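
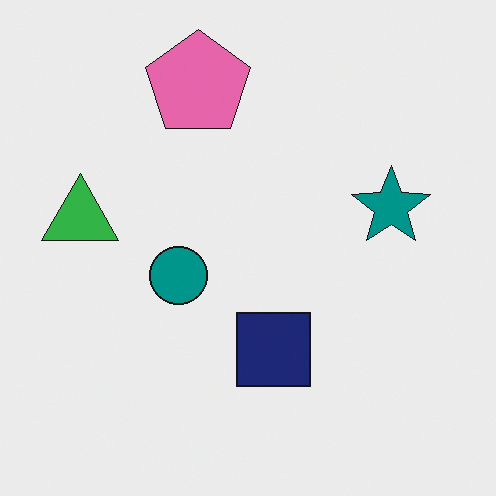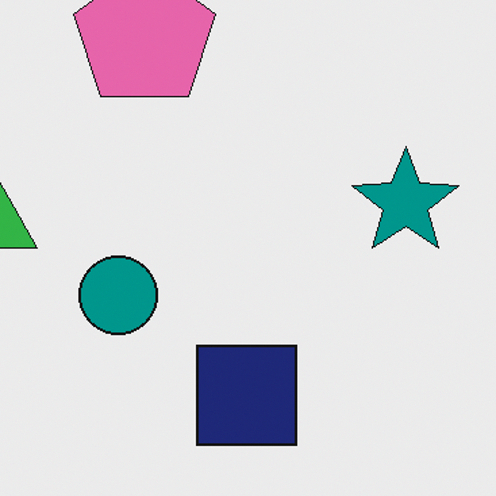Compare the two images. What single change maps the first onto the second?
The transformation is: cropped slightly and scaled back up.

The visible shapes are larger and the field of view is narrower; shapes near the original edges may be partly or wholly outside the frame — a crop-and-rescale.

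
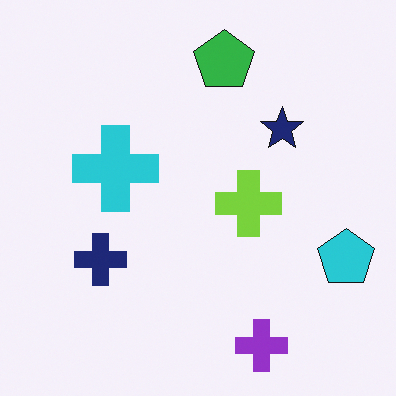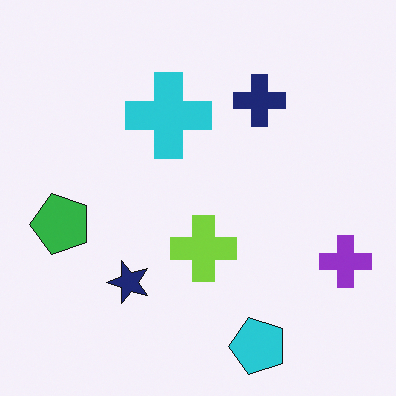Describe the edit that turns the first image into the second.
Transposed (reflected across the top-left ↔ bottom-right diagonal).

Shapes have swapped their row and column positions — what was in the top-right is now in the bottom-left — a diagonal reflection.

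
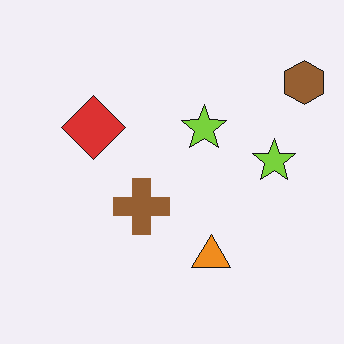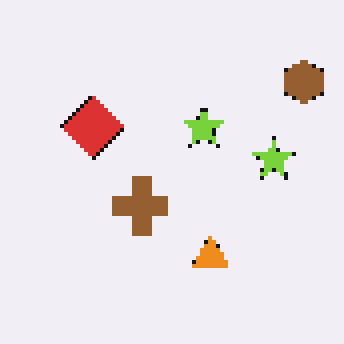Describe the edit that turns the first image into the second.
The second image is the first lightly pixelated (a mild mosaic effect).

Shapes are reduced to large square blocks; fine edges and outlines are lost — a downscale-then-upscale (mosaic) effect.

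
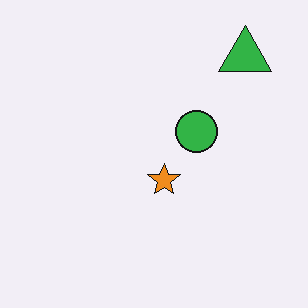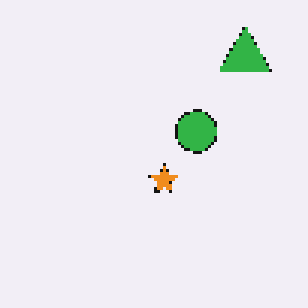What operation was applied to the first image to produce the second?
Mildly pixelated.

Shapes are reduced to large square blocks; fine edges and outlines are lost — a downscale-then-upscale (mosaic) effect.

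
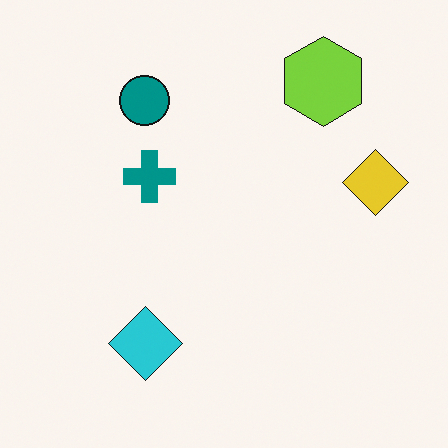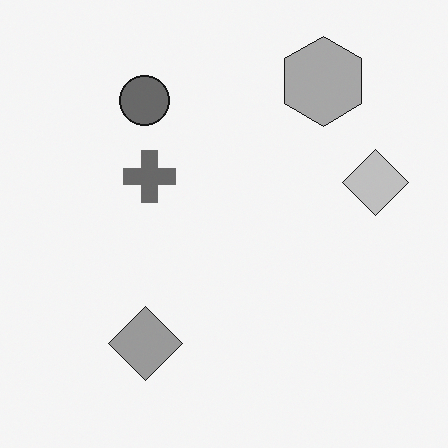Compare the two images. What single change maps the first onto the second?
This is the original image converted to grayscale.

All color is removed — every shape is now a shade of grey.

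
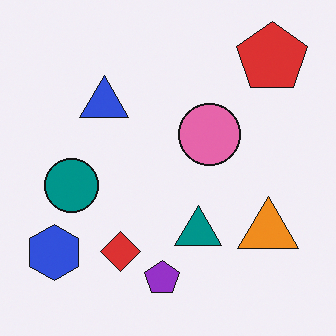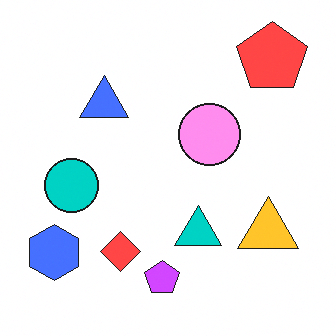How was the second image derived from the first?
Noticeably brightened.

Every pixel — background and shapes alike — is uniformly brightened.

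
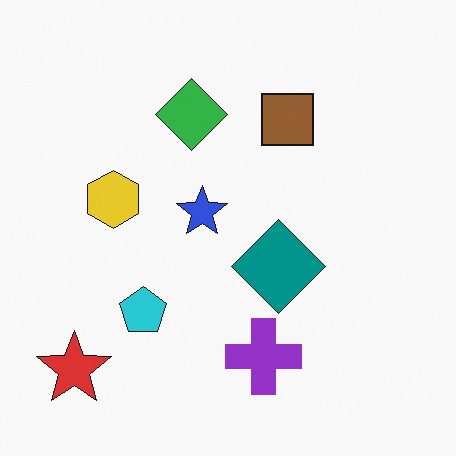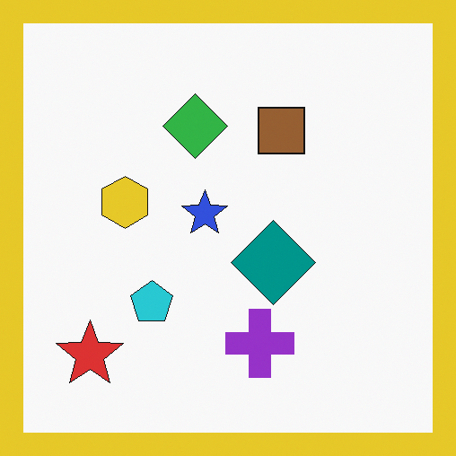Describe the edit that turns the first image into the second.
It was framed with a yellow border.

A solid yellow frame runs around the edge of the second image, with the content slightly shrunk inside it.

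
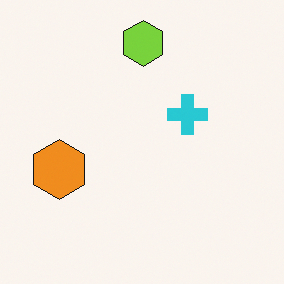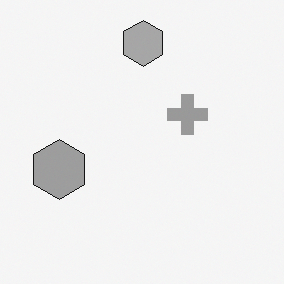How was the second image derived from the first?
The second image is the first converted to grayscale.

All color is removed — every shape is now a shade of grey.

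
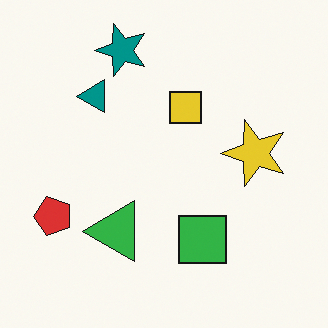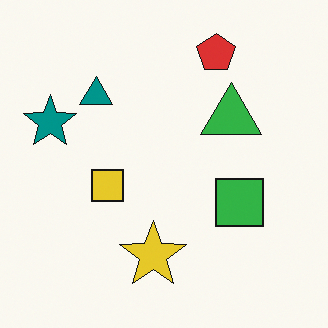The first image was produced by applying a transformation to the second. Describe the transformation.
This is the original image transposed (reflected across the top-left ↔ bottom-right diagonal).

Shapes have swapped their row and column positions — what was in the top-right is now in the bottom-left — a diagonal reflection.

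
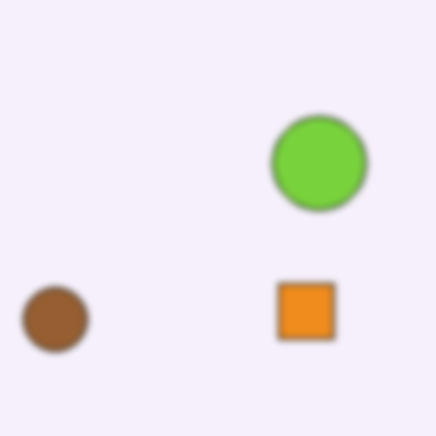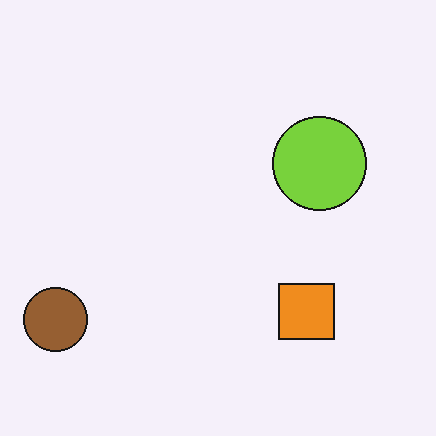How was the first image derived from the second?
The transformation is: noticeably gaussian-blurred.

Shape edges and outlines are uniformly softened across the whole image.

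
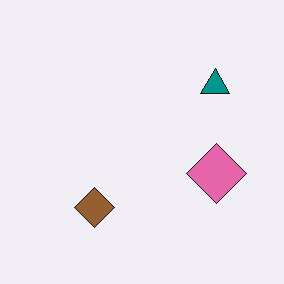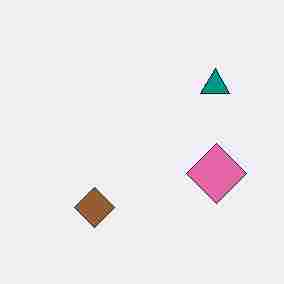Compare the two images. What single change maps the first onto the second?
The second image is the first degraded with heavy JPEG compression.

Blocky 8×8 compression artifacts appear around shape edges and the flat background shows ringing — characteristic JPEG degradation.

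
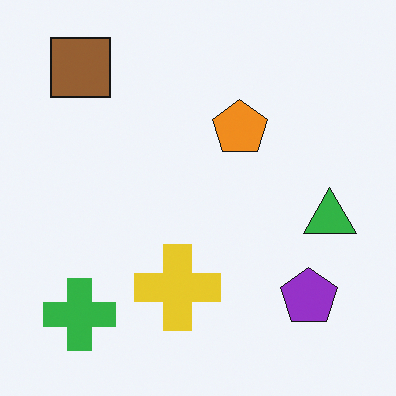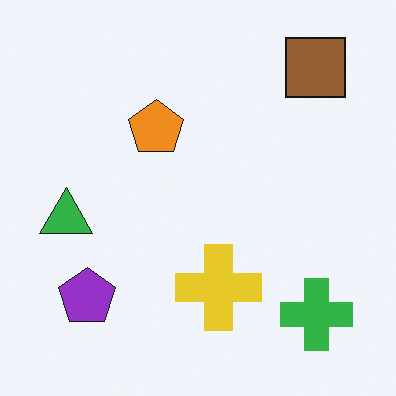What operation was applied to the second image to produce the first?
Flipped horizontally (left ↔ right).

The green triangle is in the left of the second image and the right of the first — shapes on opposite sides of the vertical midline have swapped in a mirror flip.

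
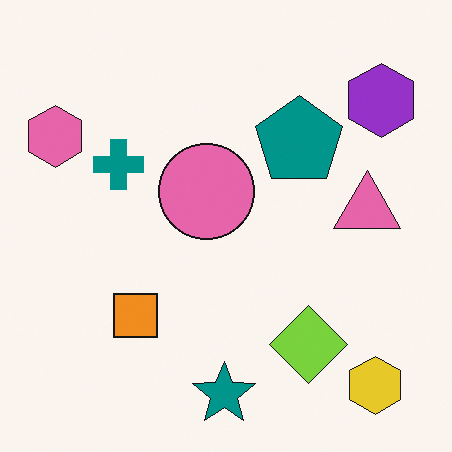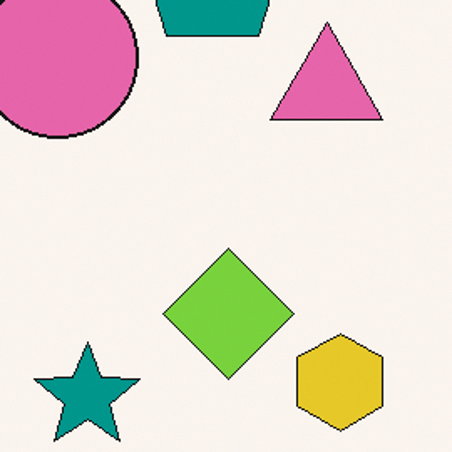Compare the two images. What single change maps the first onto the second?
It was cropped to a noticeably smaller region and rescaled.

The visible shapes are larger and the field of view is narrower; shapes near the original edges may be partly or wholly outside the frame — a crop-and-rescale.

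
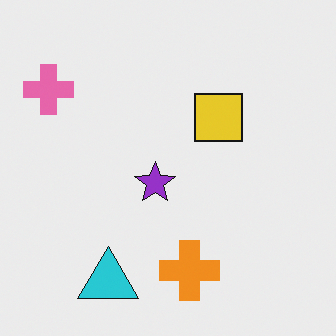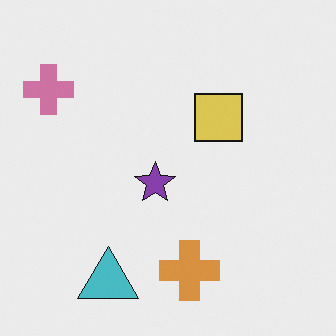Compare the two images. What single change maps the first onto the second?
The transformation is: slightly desaturated.

All colors are more muted and greyish — a global saturation change.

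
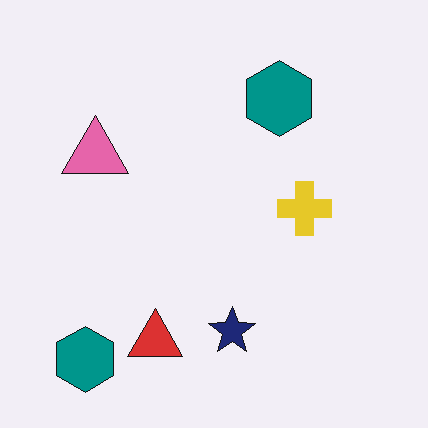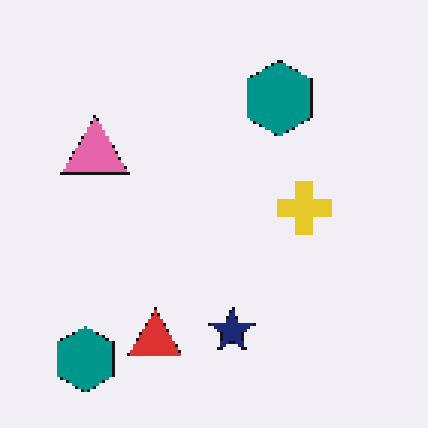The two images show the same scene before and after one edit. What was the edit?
The image was lightly pixelated (a mild mosaic effect).

Shapes are reduced to large square blocks; fine edges and outlines are lost — a downscale-then-upscale (mosaic) effect.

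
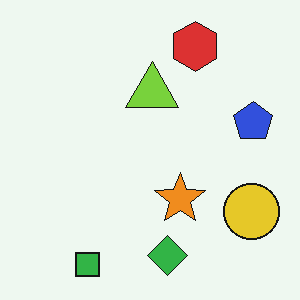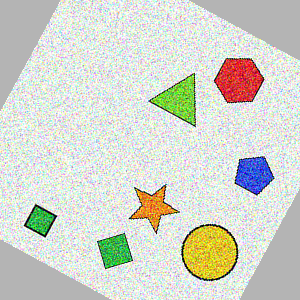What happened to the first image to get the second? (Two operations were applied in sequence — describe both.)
The second image is the first degraded with a thick layer of grain, then rotated clockwise by a moderate amount.

Random speckle covers the whole image, including the flat background. Every shape is tilted by the same angle and the image corners show triangular fill wedges — a whole-image rotation by a non-right angle.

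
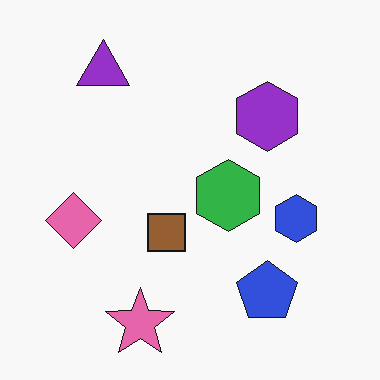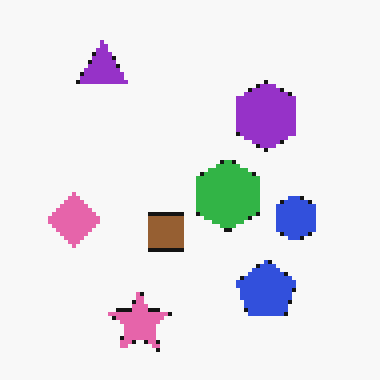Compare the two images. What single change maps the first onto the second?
The second image is the first mildly pixelated.

Shapes are reduced to large square blocks; fine edges and outlines are lost — a downscale-then-upscale (mosaic) effect.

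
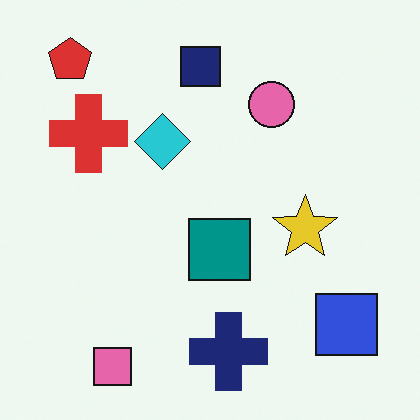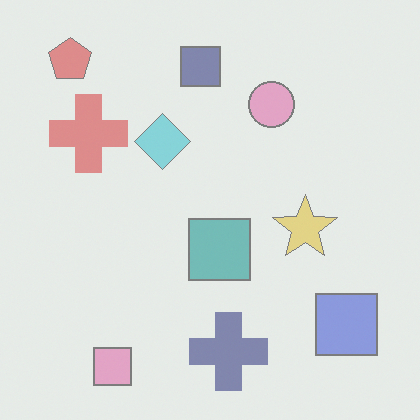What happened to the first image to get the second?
It was given much lower contrast.

Tones are pushed toward mid-grey across the whole image — a global contrast change.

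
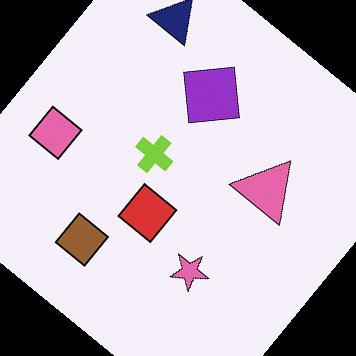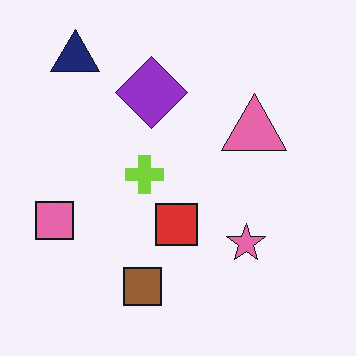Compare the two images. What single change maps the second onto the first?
The transformation is: rotated clockwise by a large amount — several tens of degrees.

Every shape is tilted by the same angle and the image corners show triangular fill wedges — a whole-image rotation by a non-right angle.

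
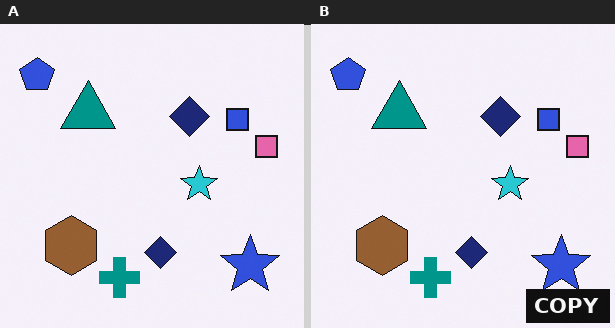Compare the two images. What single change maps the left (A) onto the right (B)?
It was watermarked with the text "COPY" in the lower-right corner.

A dark label reading "COPY" appears in the lower-right corner.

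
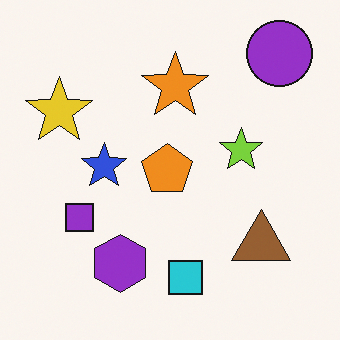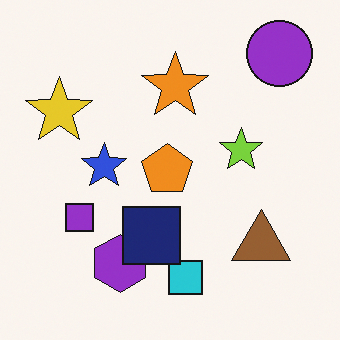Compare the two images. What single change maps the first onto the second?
The transformation is: overlaid with an additional navy square.

A navy square appears in the second image that is absent from the first.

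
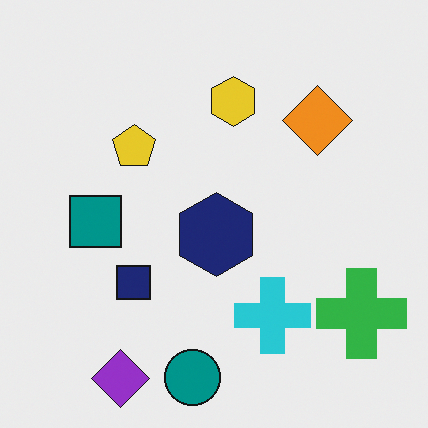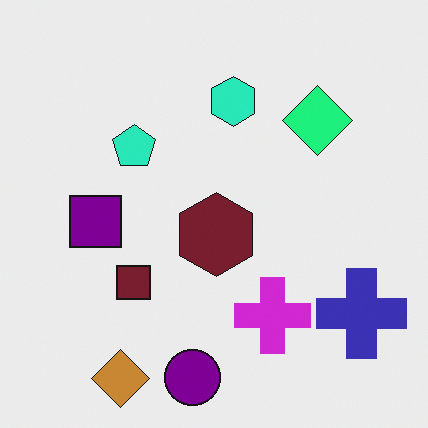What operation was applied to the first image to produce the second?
It was hue-shifted through roughly a third of the color wheel.

Every shape's color has rotated by the same amount around the hue wheel — a uniform hue shift.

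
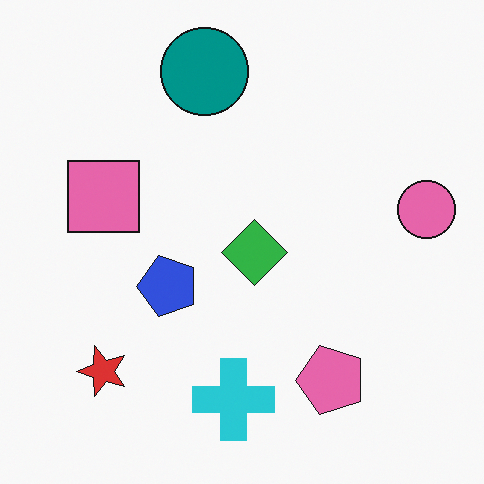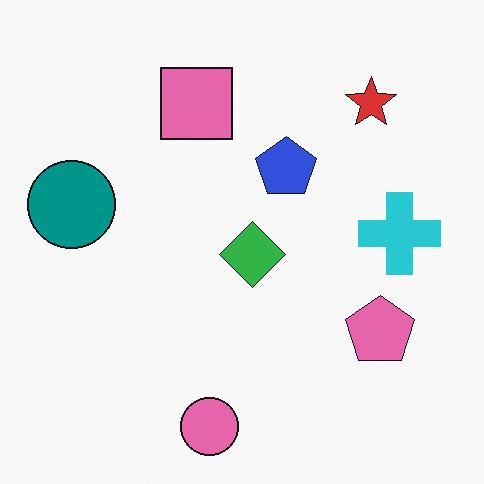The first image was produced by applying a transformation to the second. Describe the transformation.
Transposed (reflected across the top-left ↔ bottom-right diagonal).

Shapes have swapped their row and column positions — what was in the top-right is now in the bottom-left — a diagonal reflection.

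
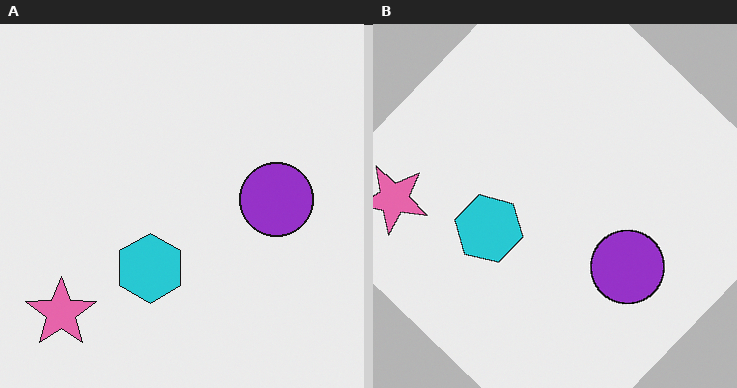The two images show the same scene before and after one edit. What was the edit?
It was rotated clockwise by a large amount — several tens of degrees.

Every shape is tilted by the same angle and the image corners show triangular fill wedges — a whole-image rotation by a non-right angle.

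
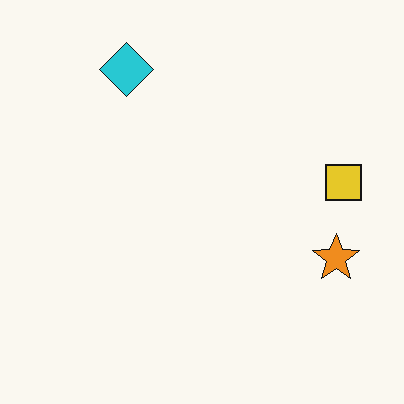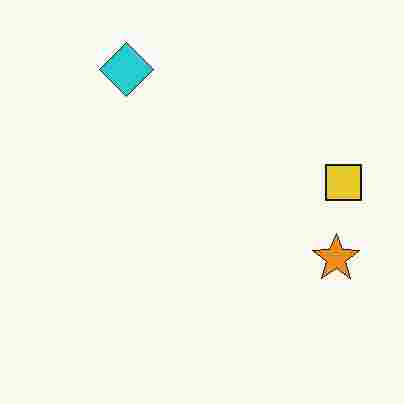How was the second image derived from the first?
This is the original image heavily JPEG-compressed with obvious blocking artifacts.

Blocky 8×8 compression artifacts appear around shape edges and the flat background shows ringing — characteristic JPEG degradation.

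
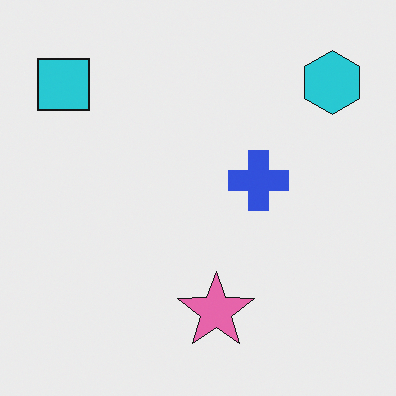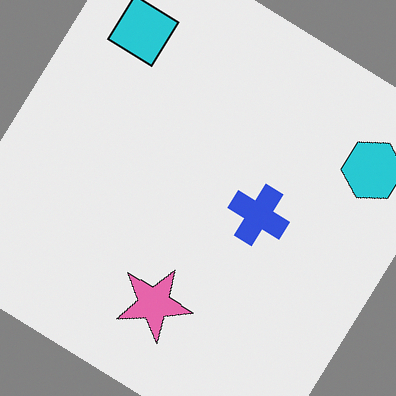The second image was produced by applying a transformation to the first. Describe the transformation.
The image was rotated clockwise by a large amount — several tens of degrees.

Every shape is tilted by the same angle and the image corners show triangular fill wedges — a whole-image rotation by a non-right angle.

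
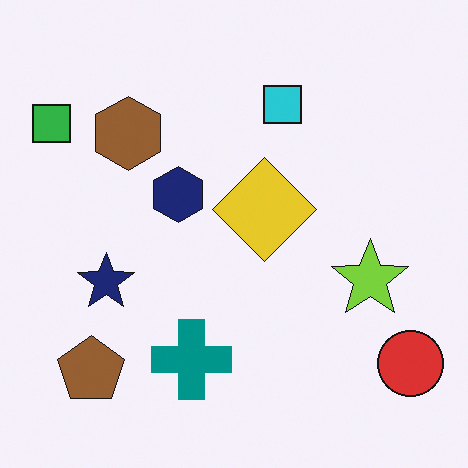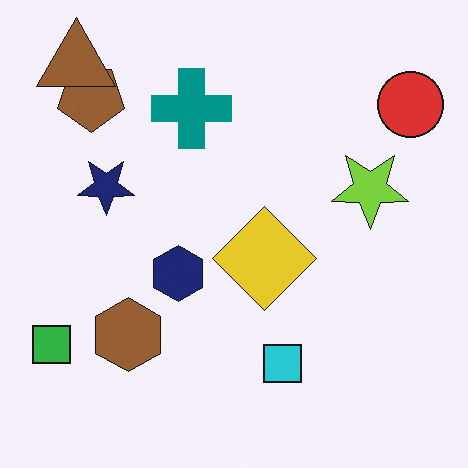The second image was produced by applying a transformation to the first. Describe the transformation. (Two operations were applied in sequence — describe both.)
The image was flipped vertically (top ↔ bottom), then overlaid with an additional brown triangle.

The brown pentagon is in the bottom-left of the first image and the top-left of the second — shapes on opposite sides of the horizontal midline have swapped in a mirror flip. A brown triangle appears in the second image that is absent from the first.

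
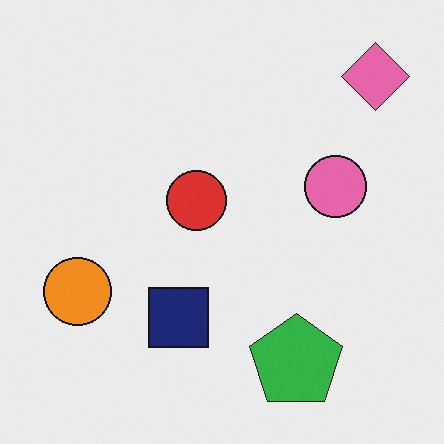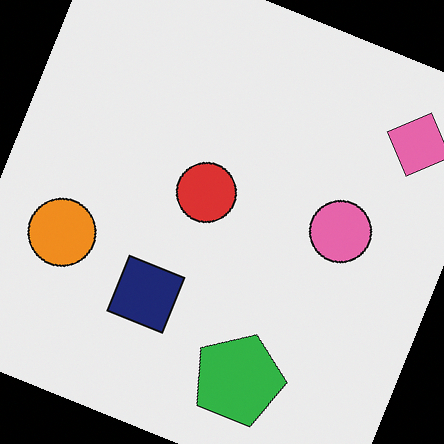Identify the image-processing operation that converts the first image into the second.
Rotated clockwise by a moderate amount.

Every shape is tilted by the same angle and the image corners show triangular fill wedges — a whole-image rotation by a non-right angle.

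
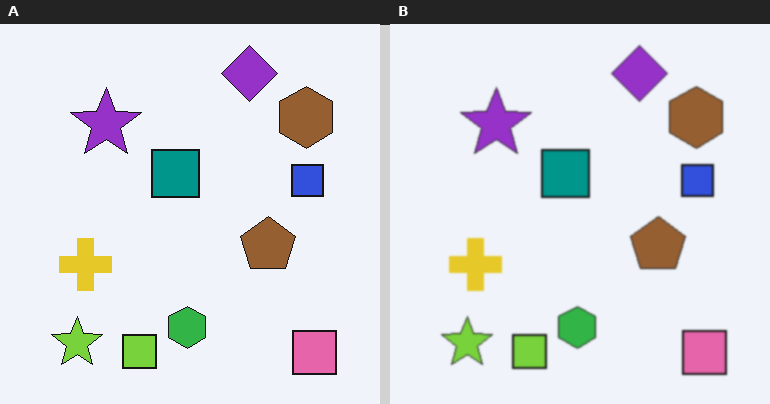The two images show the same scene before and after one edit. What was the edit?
This is the original image lightly blurred.

Shape edges and outlines are uniformly softened across the whole image.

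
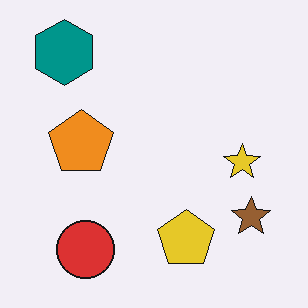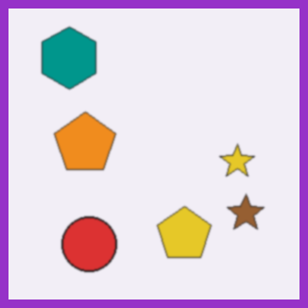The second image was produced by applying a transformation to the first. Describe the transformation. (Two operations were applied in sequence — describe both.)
The transformation is: slightly softened, then framed with a purple border.

Shape edges and outlines are uniformly softened across the whole image. A solid purple frame runs around the edge of the second image, with the content slightly shrunk inside it.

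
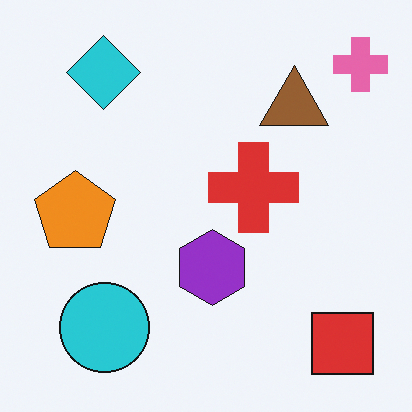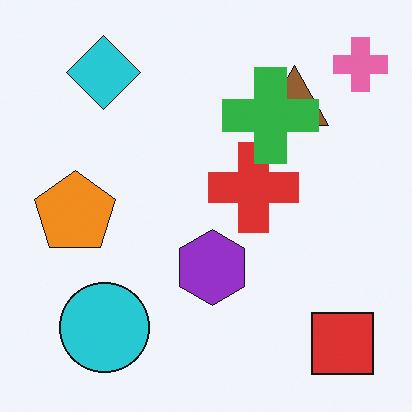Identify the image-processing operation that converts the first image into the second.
It was overlaid with an additional green cross.

A green cross appears in the second image that is absent from the first.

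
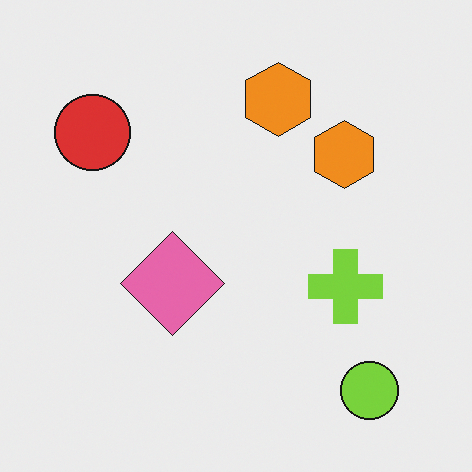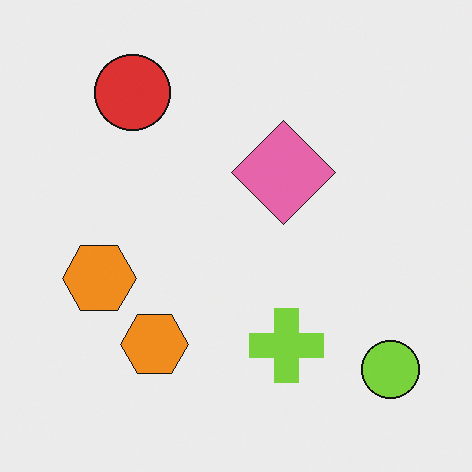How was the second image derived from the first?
It was transposed (reflected across the top-left ↔ bottom-right diagonal).

Shapes have swapped their row and column positions — what was in the top-right is now in the bottom-left — a diagonal reflection.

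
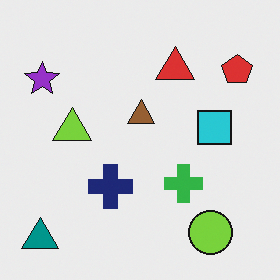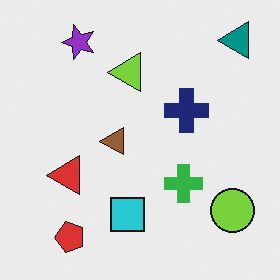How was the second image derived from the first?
The image was transposed (reflected across the top-left ↔ bottom-right diagonal).

Shapes have swapped their row and column positions — what was in the top-right is now in the bottom-left — a diagonal reflection.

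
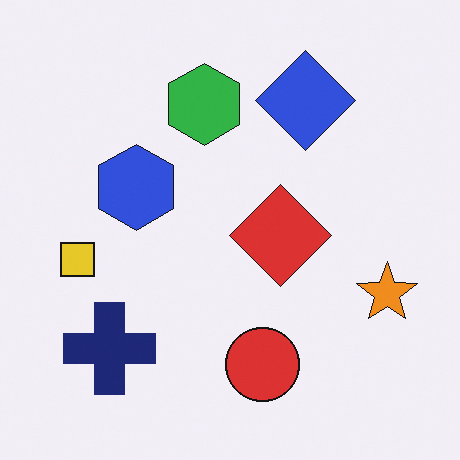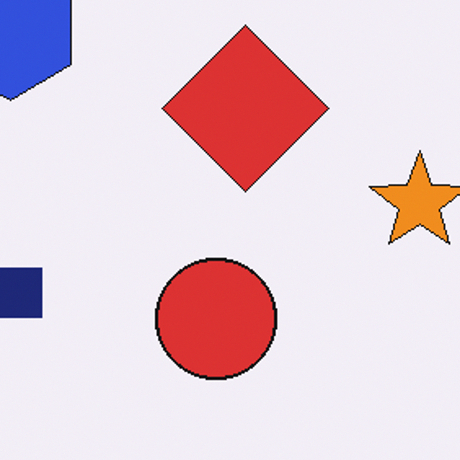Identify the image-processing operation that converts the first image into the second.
The second image is the first cropped tightly and scaled back up.

The visible shapes are larger and the field of view is narrower; shapes near the original edges may be partly or wholly outside the frame — a crop-and-rescale.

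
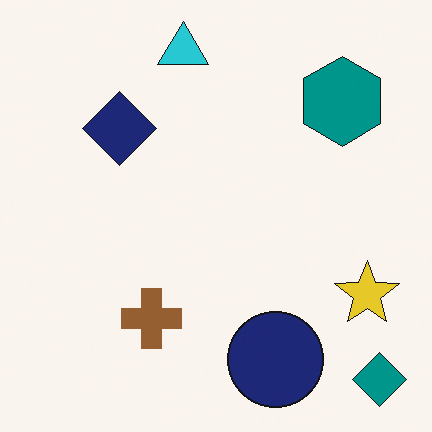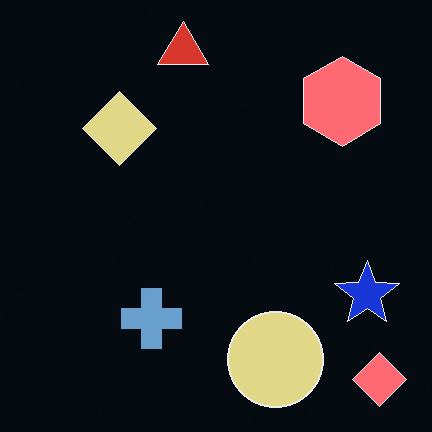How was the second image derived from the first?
This is the original image color-inverted (negative).

The light background has become dark and every shape's color is its complement — a photographic negative.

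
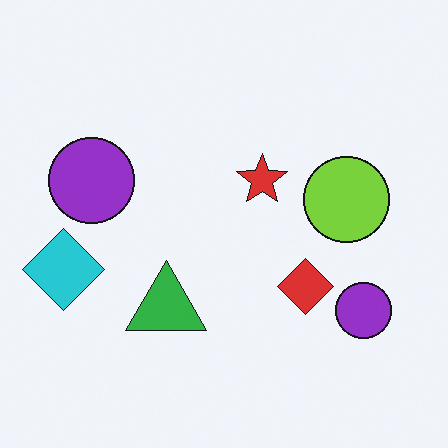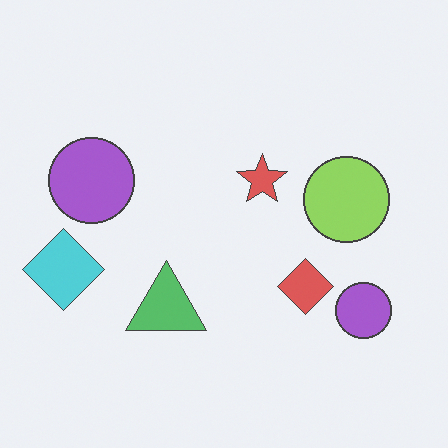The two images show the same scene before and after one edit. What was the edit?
It was given slightly reduced contrast.

Tones are pushed toward mid-grey across the whole image — a global contrast change.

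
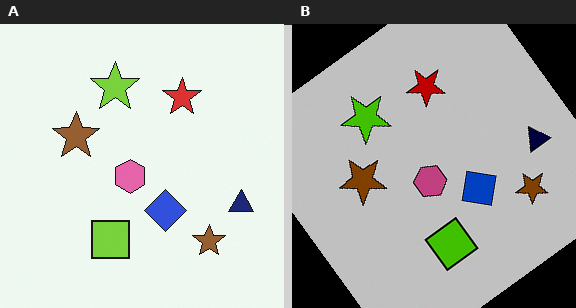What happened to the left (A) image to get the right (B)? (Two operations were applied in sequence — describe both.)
Aggressively posterized, then rotated counter-clockwise by a large amount — several tens of degrees.

Each flat color has snapped to a coarser quantized level — most visibly, the near-white background has dropped to a flat grey. Every shape is tilted by the same angle and the image corners show triangular fill wedges — a whole-image rotation by a non-right angle.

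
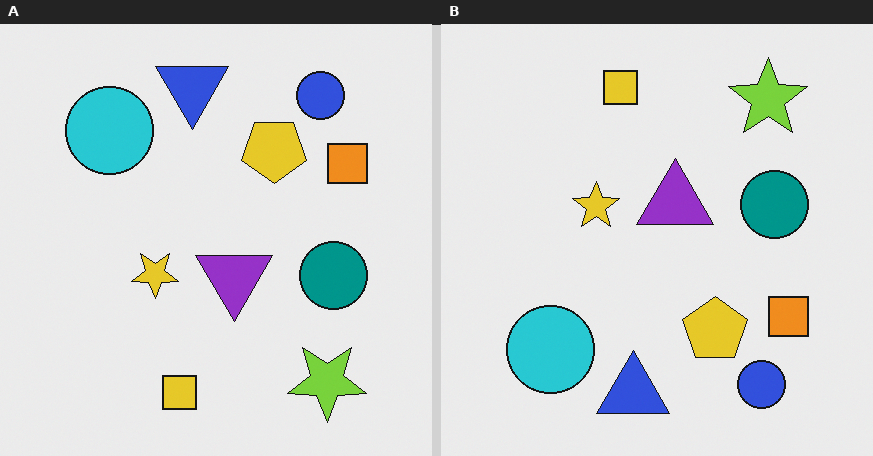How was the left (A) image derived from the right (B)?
This is the original image flipped vertically (top ↔ bottom).

The yellow square is in the top of the right (B) image and the bottom of the left (A) — shapes on opposite sides of the horizontal midline have swapped in a mirror flip.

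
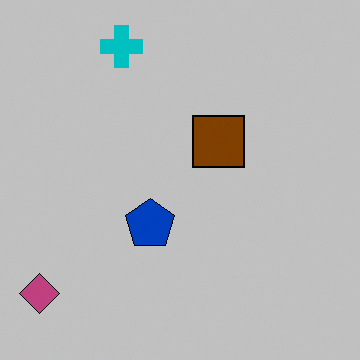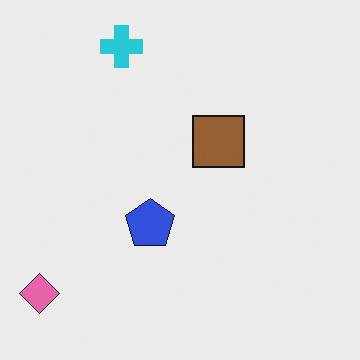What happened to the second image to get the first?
This is the original image aggressively posterized.

Each flat color has snapped to a coarser quantized level — most visibly, the near-white background has dropped to a flat grey.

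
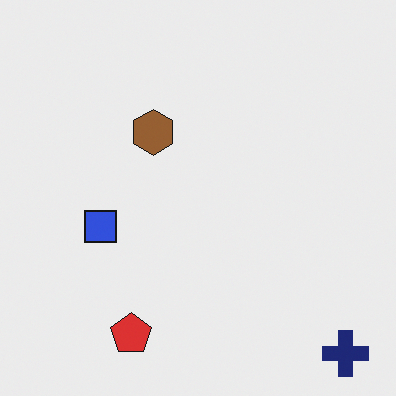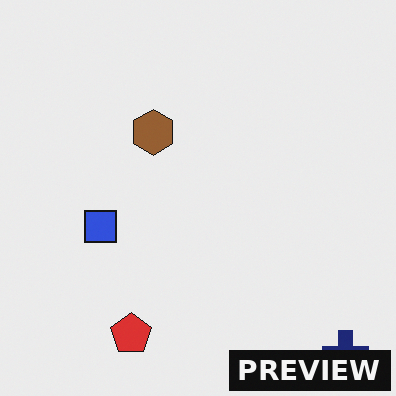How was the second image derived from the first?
The second image is the first watermarked with the text "PREVIEW" in the lower-right corner.

A dark label reading "PREVIEW" appears in the lower-right corner.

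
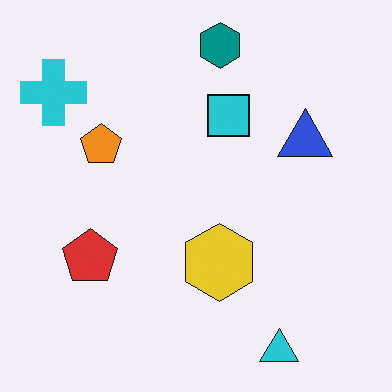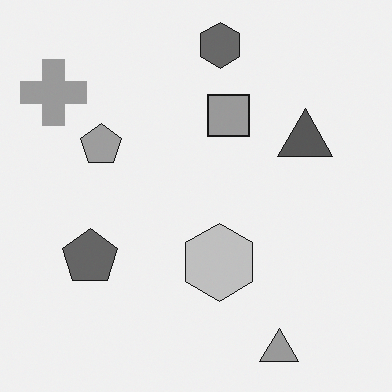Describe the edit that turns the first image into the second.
It was converted to grayscale.

All color is removed — every shape is now a shade of grey.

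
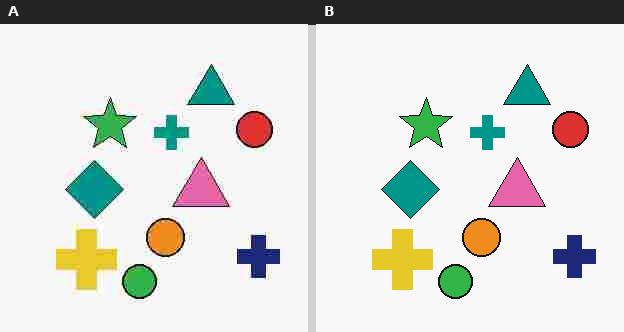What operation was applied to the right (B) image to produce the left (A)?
The image was degraded with heavy JPEG compression.

Blocky 8×8 compression artifacts appear around shape edges and the flat background shows ringing — characteristic JPEG degradation.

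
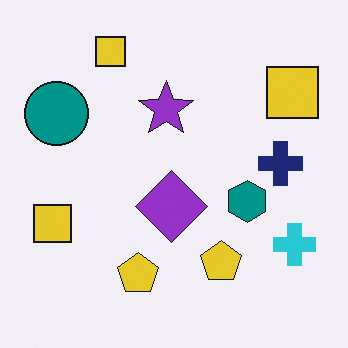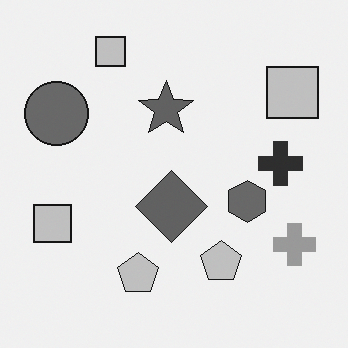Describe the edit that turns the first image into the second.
The image was converted to grayscale.

All color is removed — every shape is now a shade of grey.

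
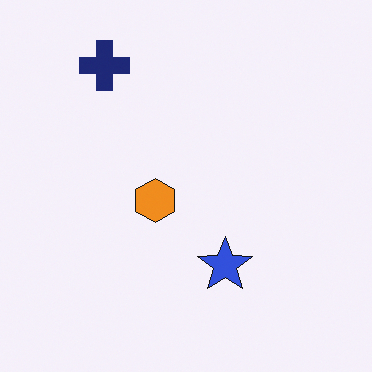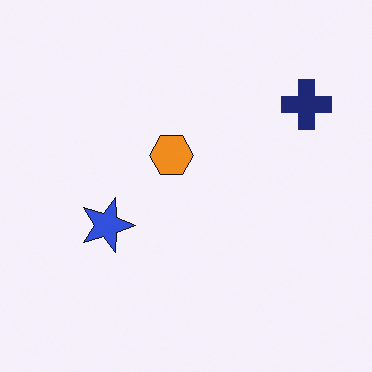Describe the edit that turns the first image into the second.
The transformation is: rotated 90° clockwise.

The navy cross sits in the top-left of the first image and the top-right of the second — consistent with a whole-image 90° clockwise rotation.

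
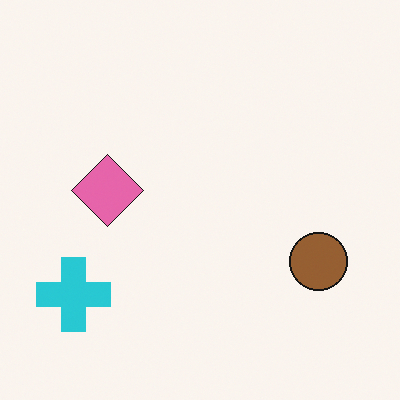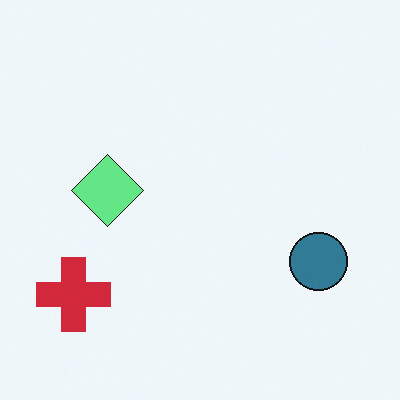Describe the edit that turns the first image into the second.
The second image is the first hue-shifted by a large amount.

Every shape's color has rotated by the same amount around the hue wheel — a uniform hue shift.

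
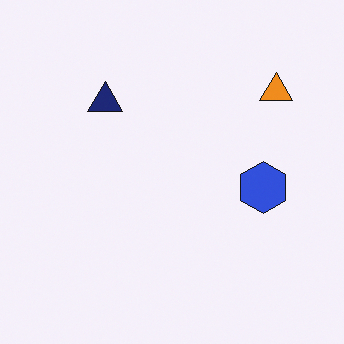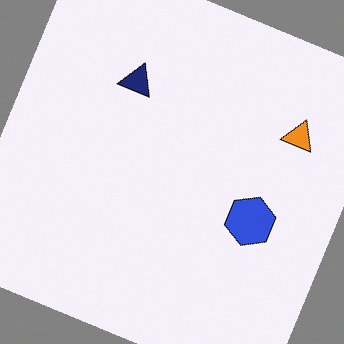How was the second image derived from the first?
It was rotated clockwise by a moderate amount.

Every shape is tilted by the same angle and the image corners show triangular fill wedges — a whole-image rotation by a non-right angle.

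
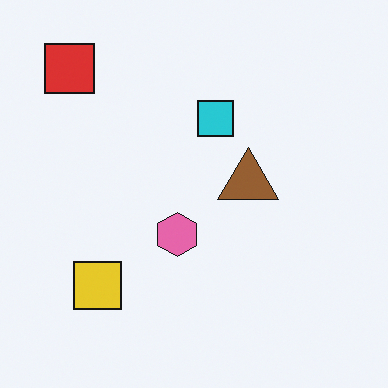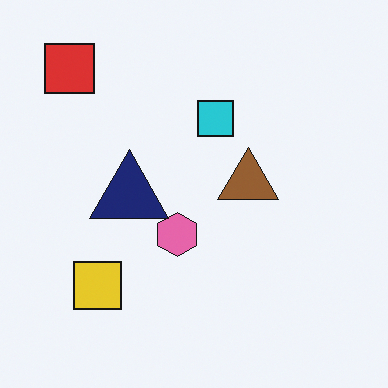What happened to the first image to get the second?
The second image is the first overlaid with an additional navy triangle.

A navy triangle appears in the second image that is absent from the first.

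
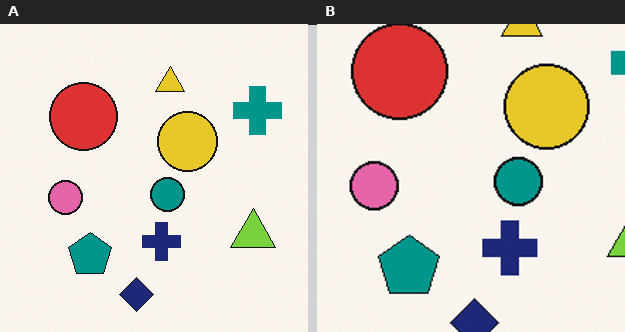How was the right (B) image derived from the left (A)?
The image was cropped slightly and scaled back up.

The visible shapes are larger and the field of view is narrower; shapes near the original edges may be partly or wholly outside the frame — a crop-and-rescale.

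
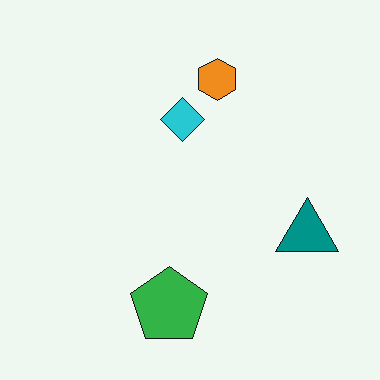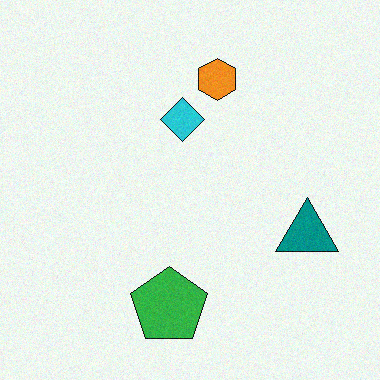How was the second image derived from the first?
This is the original image degraded with subtle gaussian noise.

Random speckle covers the whole image, including the flat background.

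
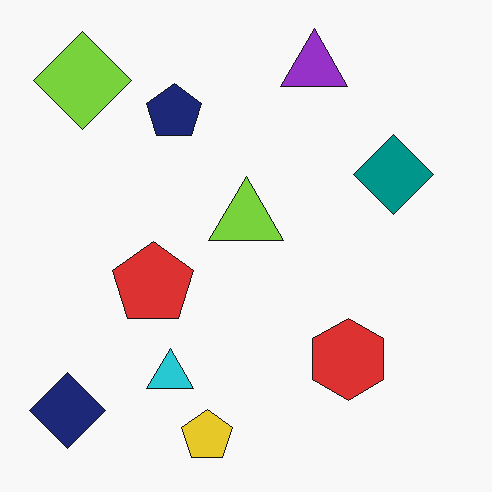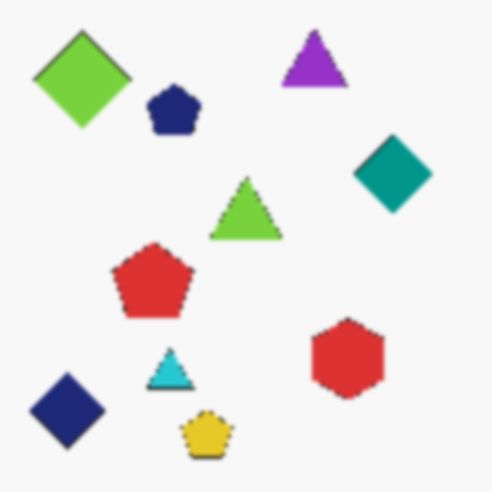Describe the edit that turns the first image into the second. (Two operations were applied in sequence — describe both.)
Lightly pixelated (a mild mosaic effect), then lightly blurred.

Shapes are reduced to large square blocks; fine edges and outlines are lost — a downscale-then-upscale (mosaic) effect. Shape edges and outlines are uniformly softened across the whole image.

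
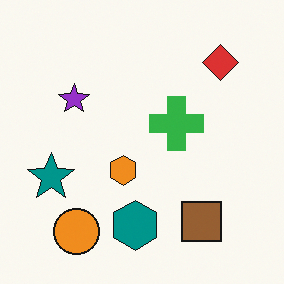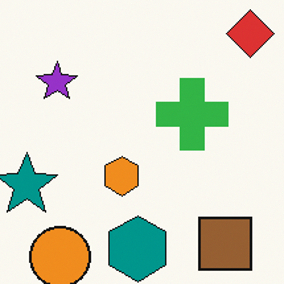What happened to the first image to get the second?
It was cropped slightly and scaled back up.

The visible shapes are larger and the field of view is narrower; shapes near the original edges may be partly or wholly outside the frame — a crop-and-rescale.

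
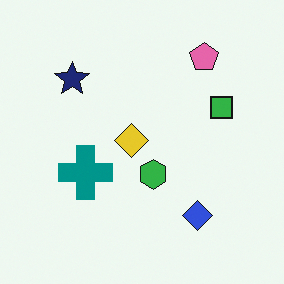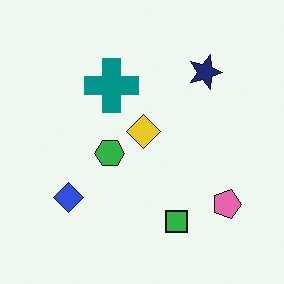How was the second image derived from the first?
This is the original image rotated 90° clockwise.

The pink pentagon sits in the top-right of the first image and the bottom-right of the second — consistent with a whole-image 90° clockwise rotation.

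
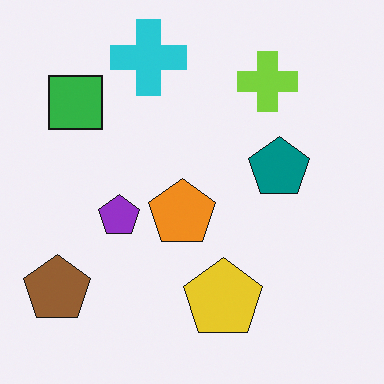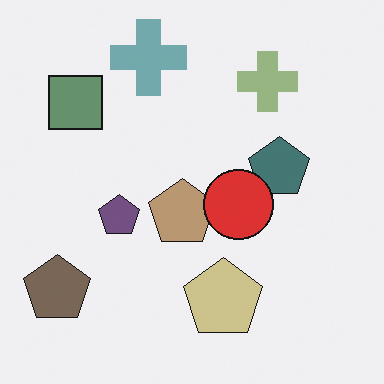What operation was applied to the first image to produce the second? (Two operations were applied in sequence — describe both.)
The image was heavily desaturated, then overlaid with an additional red circle.

All colors are more muted and greyish — a global saturation change. A red circle appears in the second image that is absent from the first.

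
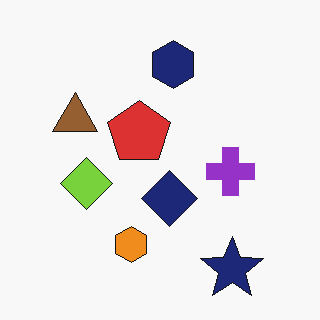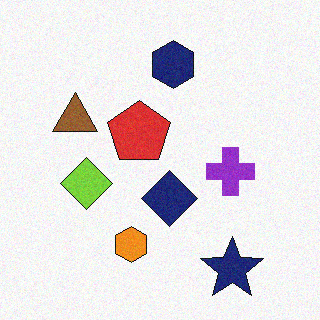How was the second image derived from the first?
This is the original image degraded with subtle gaussian noise.

Random speckle covers the whole image, including the flat background.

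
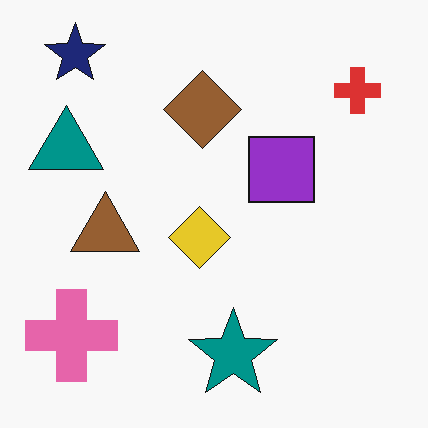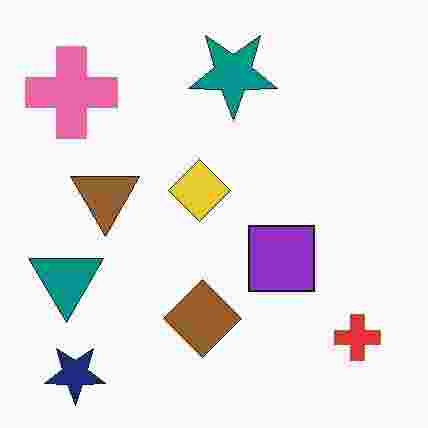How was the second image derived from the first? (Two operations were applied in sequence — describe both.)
This is the original image flipped vertically (top ↔ bottom), then heavily JPEG-compressed with obvious blocking artifacts.

The navy star is in the top-left of the first image and the bottom-left of the second — shapes on opposite sides of the horizontal midline have swapped in a mirror flip. Blocky 8×8 compression artifacts appear around shape edges and the flat background shows ringing — characteristic JPEG degradation.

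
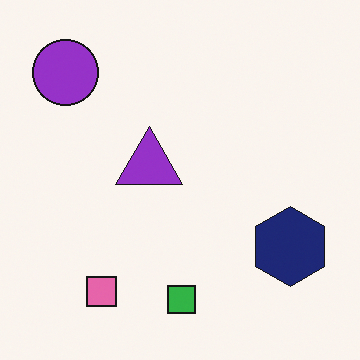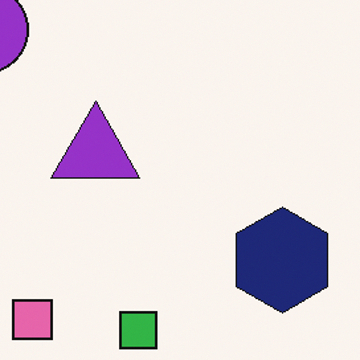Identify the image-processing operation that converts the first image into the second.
The transformation is: cropped to a modestly smaller region and rescaled.

The visible shapes are larger and the field of view is narrower; shapes near the original edges may be partly or wholly outside the frame — a crop-and-rescale.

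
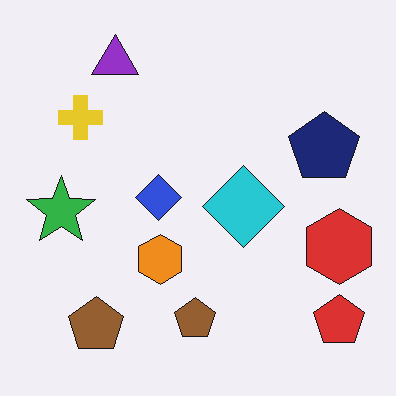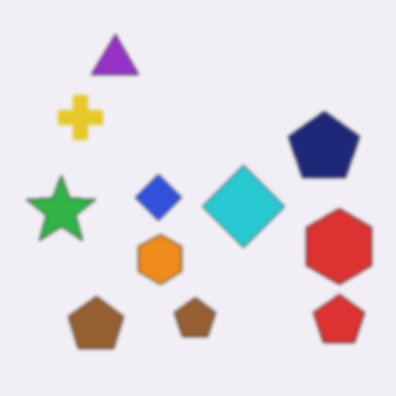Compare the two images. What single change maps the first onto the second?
It was lightly blurred.

Shape edges and outlines are uniformly softened across the whole image.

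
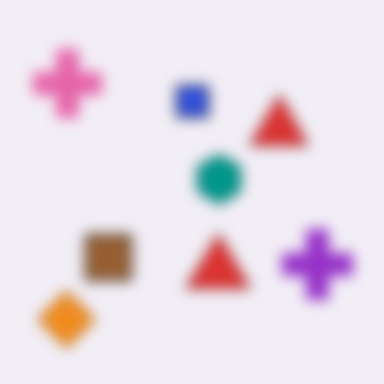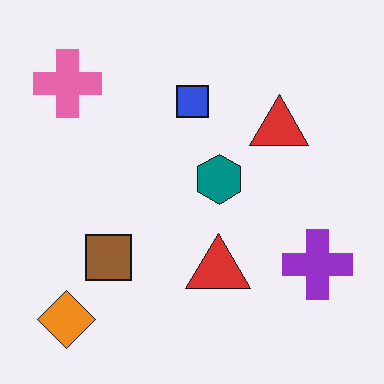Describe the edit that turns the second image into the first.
The image was strongly gaussian-blurred.

Shape edges and outlines are uniformly softened across the whole image.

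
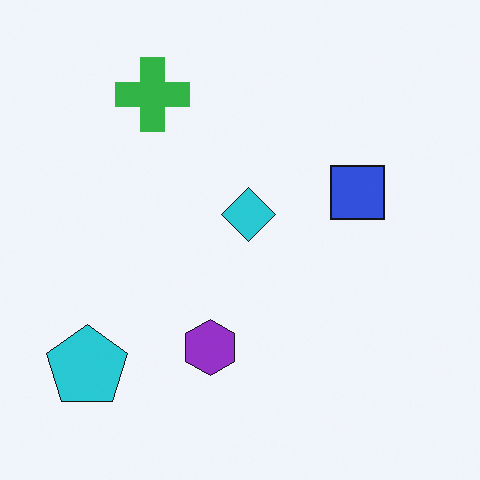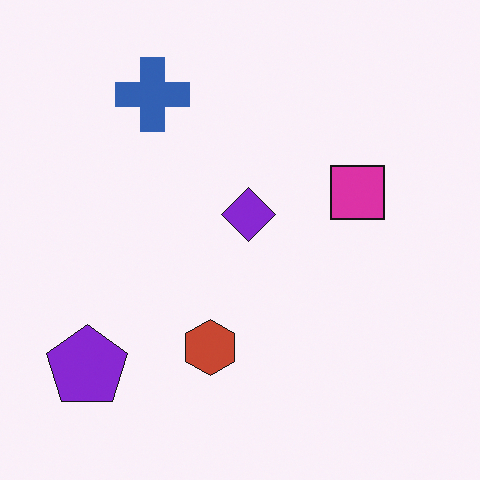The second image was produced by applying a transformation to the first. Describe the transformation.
The image was hue-shifted by a moderate amount.

Every shape's color has rotated by the same amount around the hue wheel — a uniform hue shift.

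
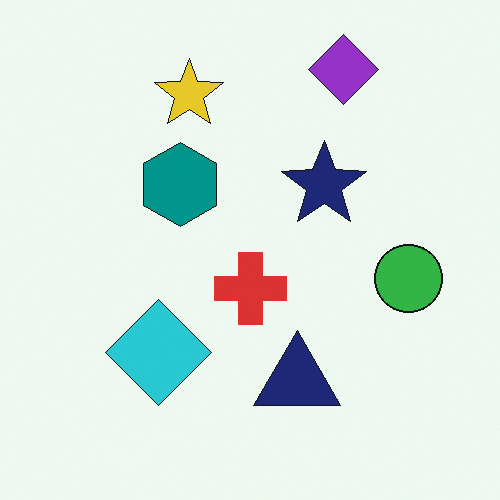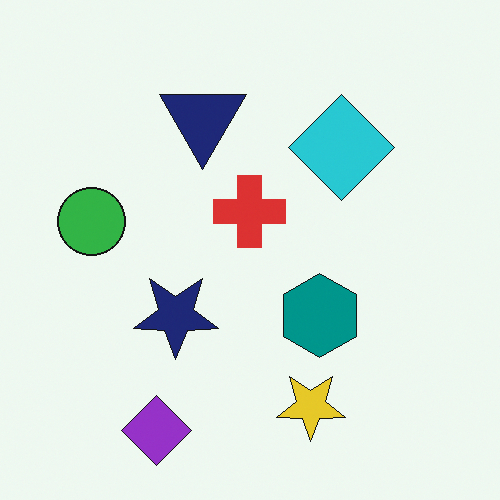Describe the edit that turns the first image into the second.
The transformation is: rotated 180°.

The purple diamond sits in the top-right of the first image and the bottom-left of the second — consistent with a whole-image 180° rotation.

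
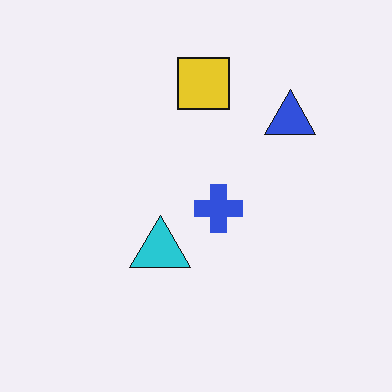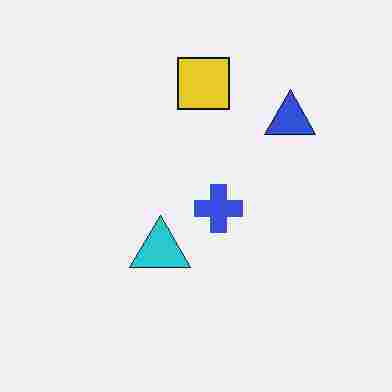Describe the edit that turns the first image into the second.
The second image is the first heavily JPEG-compressed with obvious blocking artifacts.

Blocky 8×8 compression artifacts appear around shape edges and the flat background shows ringing — characteristic JPEG degradation.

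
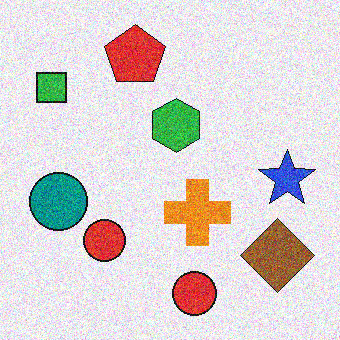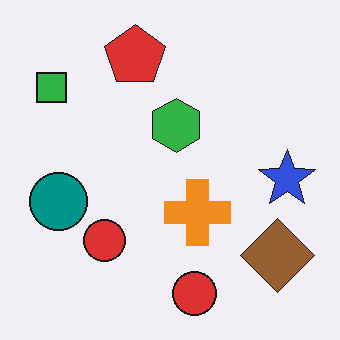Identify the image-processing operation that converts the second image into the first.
The image was degraded with a thick layer of grain.

Random speckle covers the whole image, including the flat background.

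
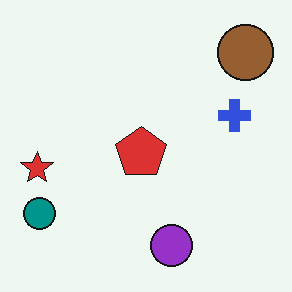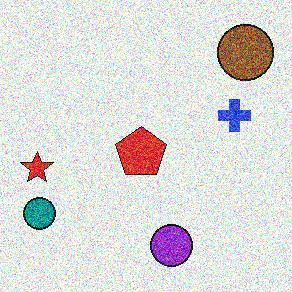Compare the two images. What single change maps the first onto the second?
Degraded with heavy additive noise.

Random speckle covers the whole image, including the flat background.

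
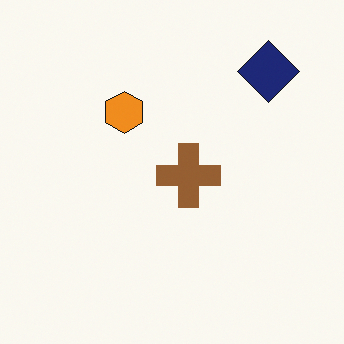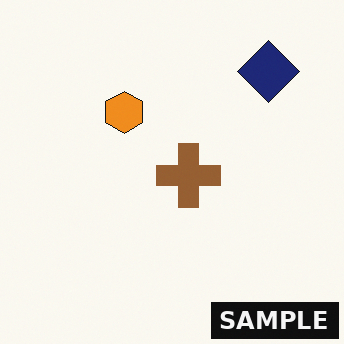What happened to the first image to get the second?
It was watermarked with the text "SAMPLE" in the lower-right corner.

A dark label reading "SAMPLE" appears in the lower-right corner.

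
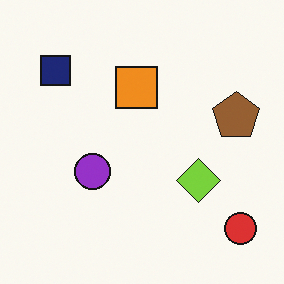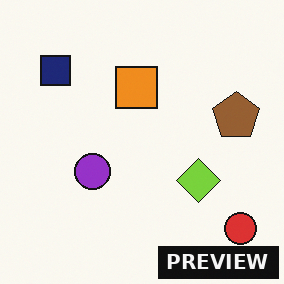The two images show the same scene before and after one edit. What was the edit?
Watermarked with the text "PREVIEW" in the lower-right corner.

A dark label reading "PREVIEW" appears in the lower-right corner.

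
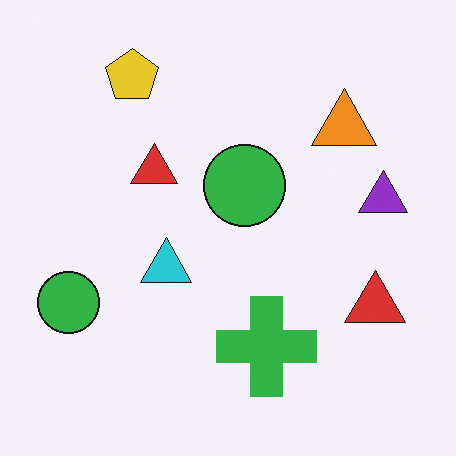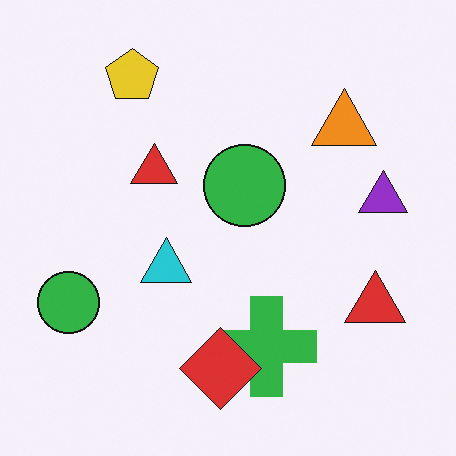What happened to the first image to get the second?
The transformation is: overlaid with an additional red diamond.

A red diamond appears in the second image that is absent from the first.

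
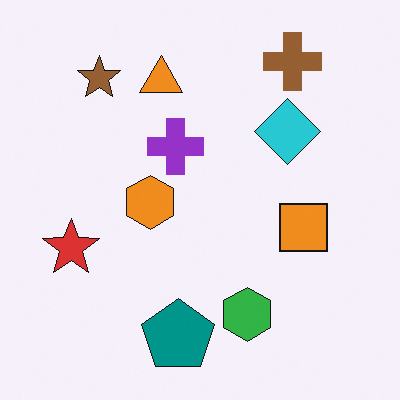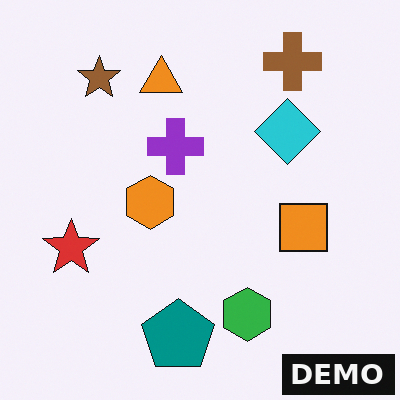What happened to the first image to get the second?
This is the original image watermarked with the text "DEMO" in the lower-right corner.

A dark label reading "DEMO" appears in the lower-right corner.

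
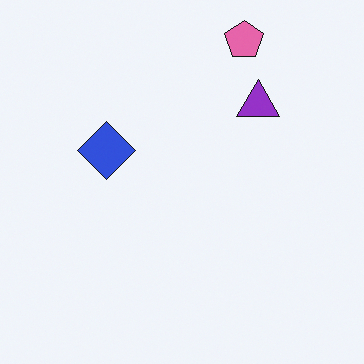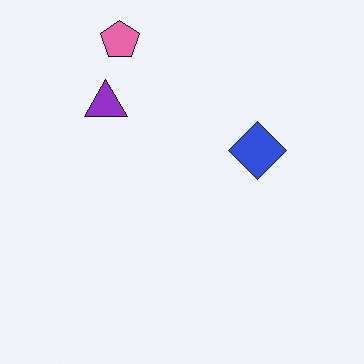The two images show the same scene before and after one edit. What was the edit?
The second image is the first flipped horizontally (left ↔ right).

The purple triangle is in the top-right of the first image and the top-left of the second — shapes on opposite sides of the vertical midline have swapped in a mirror flip.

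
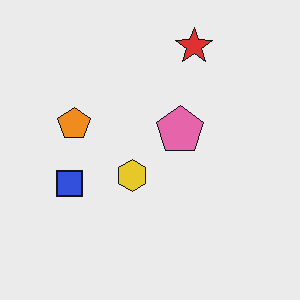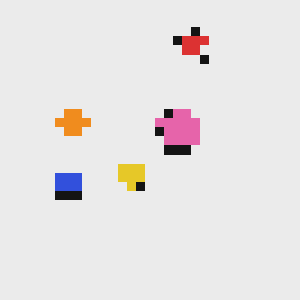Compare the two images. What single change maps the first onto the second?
Coarsely pixelated.

Shapes are reduced to large square blocks; fine edges and outlines are lost — a downscale-then-upscale (mosaic) effect.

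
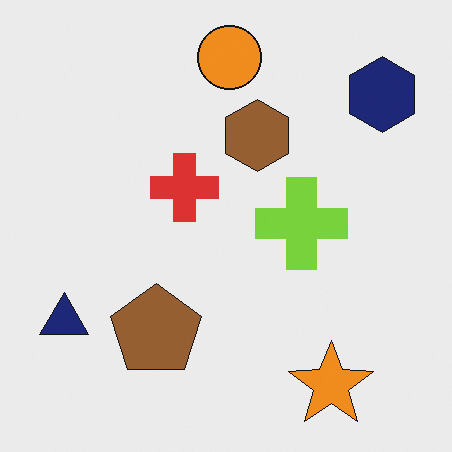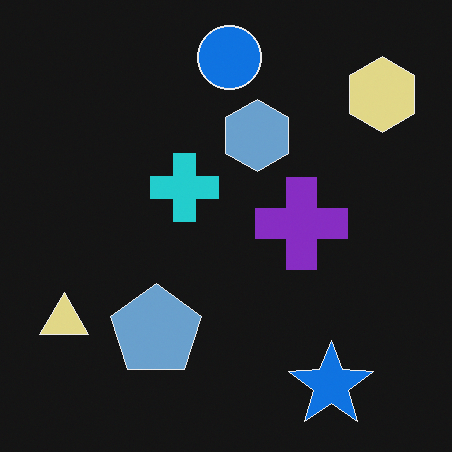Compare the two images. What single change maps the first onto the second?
Color-inverted (negative).

The light background has become dark and every shape's color is its complement — a photographic negative.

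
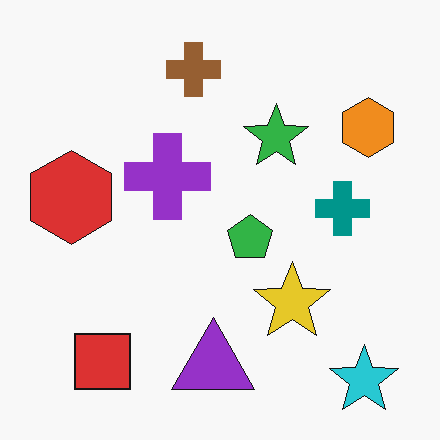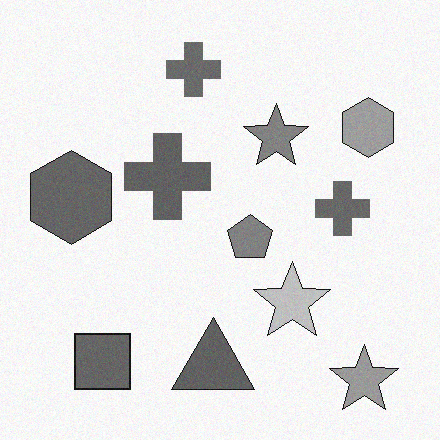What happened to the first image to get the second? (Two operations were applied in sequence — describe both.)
This is the original image converted to grayscale, then degraded with subtle gaussian noise.

All color is removed — every shape is now a shade of grey. Random speckle covers the whole image, including the flat background.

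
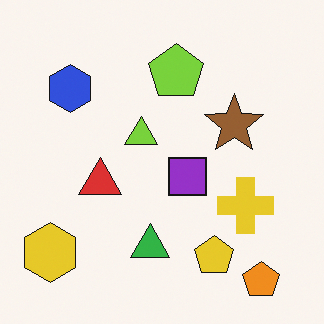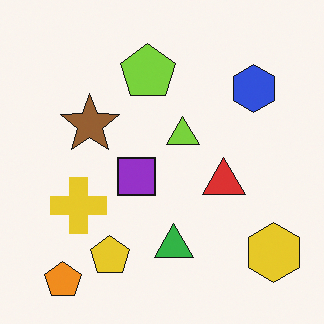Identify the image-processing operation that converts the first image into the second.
It was flipped horizontally (left ↔ right).

The yellow hexagon is in the bottom-left of the first image and the bottom-right of the second — shapes on opposite sides of the vertical midline have swapped in a mirror flip.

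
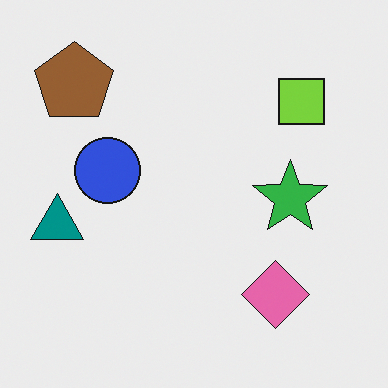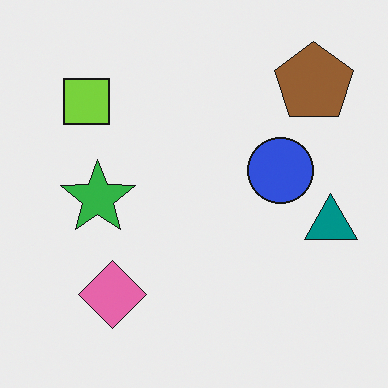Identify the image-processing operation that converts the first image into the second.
It was flipped horizontally (left ↔ right).

The teal triangle is in the left of the first image and the right of the second — shapes on opposite sides of the vertical midline have swapped in a mirror flip.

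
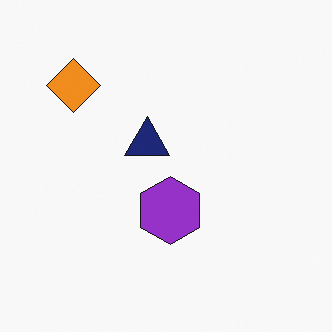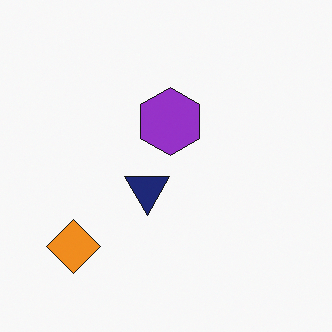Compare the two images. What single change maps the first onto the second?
This is the original image flipped vertically (top ↔ bottom).

The orange diamond is in the top-left of the first image and the bottom-left of the second — shapes on opposite sides of the horizontal midline have swapped in a mirror flip.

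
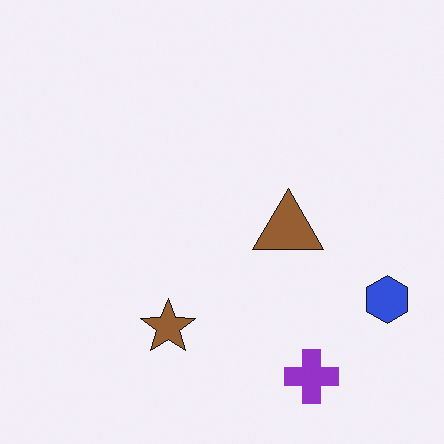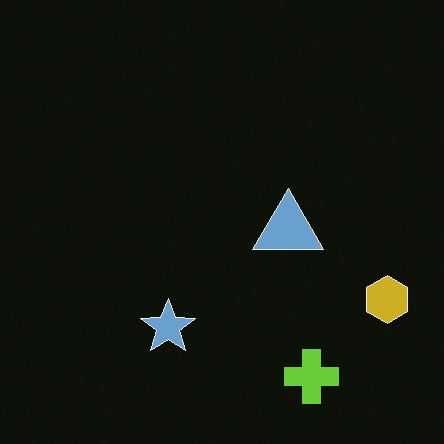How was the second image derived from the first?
This is the original image color-inverted (negative).

The light background has become dark and every shape's color is its complement — a photographic negative.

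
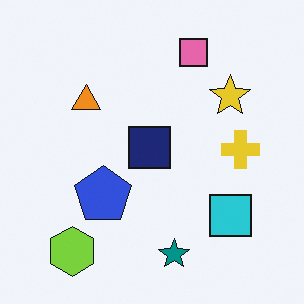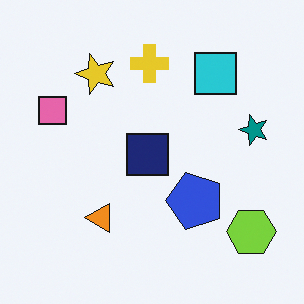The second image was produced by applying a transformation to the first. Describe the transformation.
Rotated 90° counter-clockwise.

The lime hexagon sits in the bottom-left of the first image and the bottom-right of the second — consistent with a whole-image 90° counter-clockwise rotation.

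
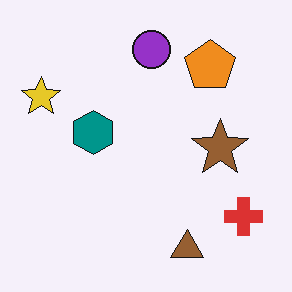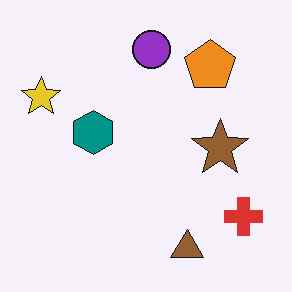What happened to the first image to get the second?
Given moderate JPEG compression.

Blocky 8×8 compression artifacts appear around shape edges and the flat background shows ringing — characteristic JPEG degradation.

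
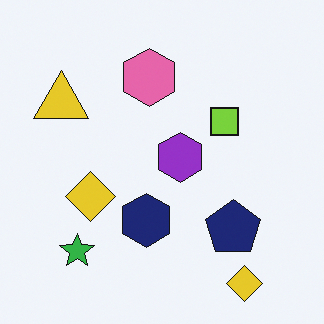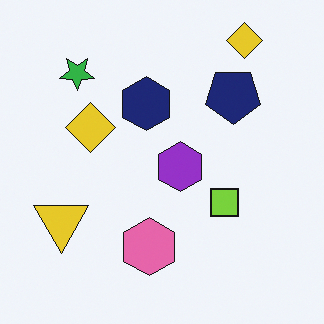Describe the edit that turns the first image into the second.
Flipped vertically (top ↔ bottom).

The green star is in the bottom-left of the first image and the top-left of the second — shapes on opposite sides of the horizontal midline have swapped in a mirror flip.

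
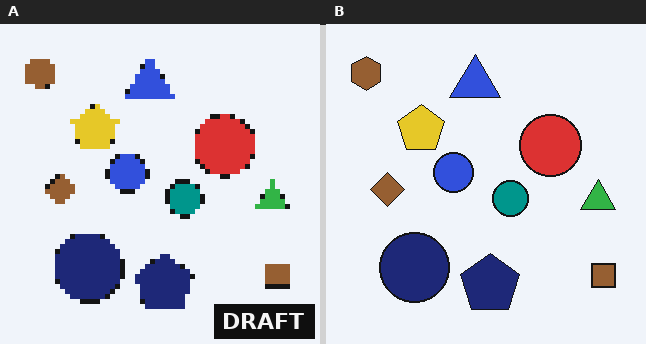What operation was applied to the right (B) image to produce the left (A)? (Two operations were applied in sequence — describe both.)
The left (A) image is the right (B) mildly pixelated, then watermarked with the text "DRAFT" in the lower-right corner.

Shapes are reduced to large square blocks; fine edges and outlines are lost — a downscale-then-upscale (mosaic) effect. A dark label reading "DRAFT" appears in the lower-right corner.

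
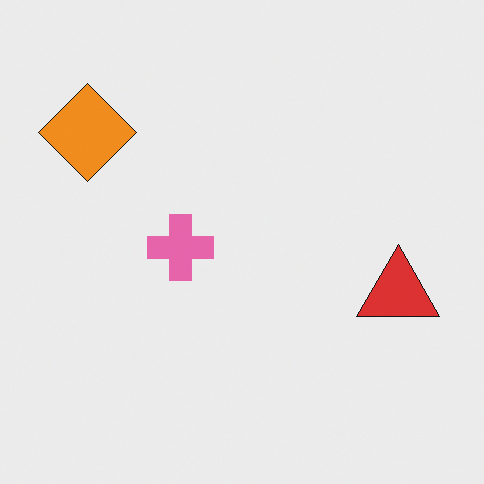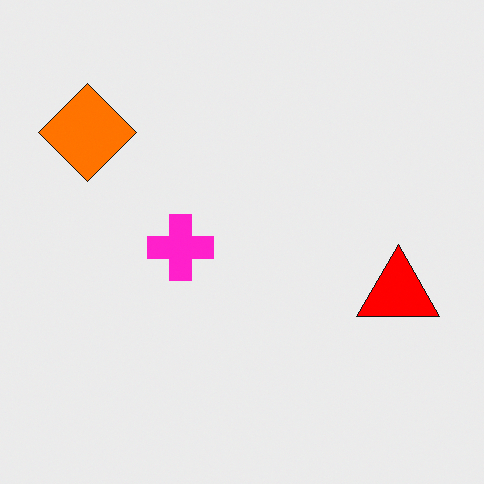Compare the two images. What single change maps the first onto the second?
Heavily oversaturated.

All colors are more vivid — a global saturation change.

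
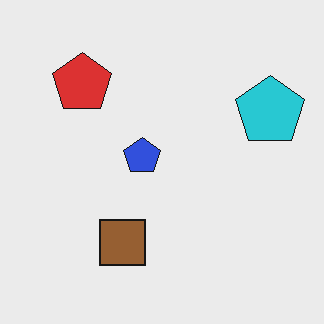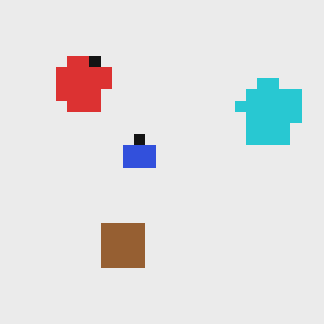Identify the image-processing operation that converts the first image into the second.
The image was heavily pixelated into large blocks.

Shapes are reduced to large square blocks; fine edges and outlines are lost — a downscale-then-upscale (mosaic) effect.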